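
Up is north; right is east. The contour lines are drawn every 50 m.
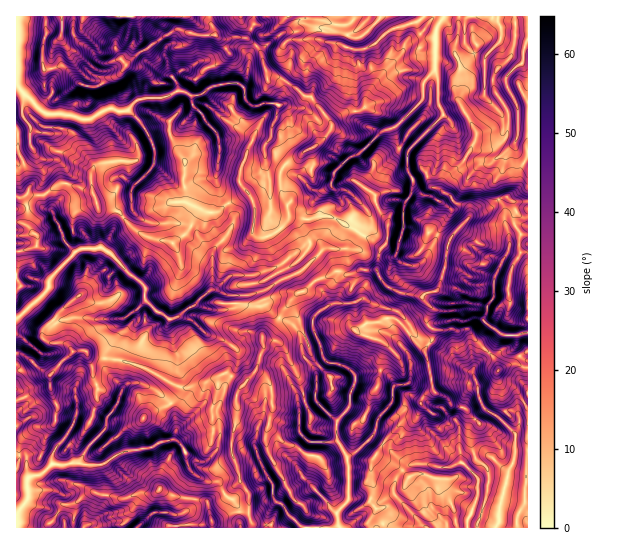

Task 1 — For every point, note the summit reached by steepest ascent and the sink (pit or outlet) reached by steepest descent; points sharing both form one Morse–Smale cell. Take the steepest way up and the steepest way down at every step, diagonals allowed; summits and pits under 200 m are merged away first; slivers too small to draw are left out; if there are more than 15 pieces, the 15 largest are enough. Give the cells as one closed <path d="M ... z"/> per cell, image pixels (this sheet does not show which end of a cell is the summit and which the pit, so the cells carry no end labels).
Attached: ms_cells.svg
<path d="M527 16l-225 0 1 5 8 6 19 2 5 5 0 7 2 2-11-2-4 2-34 38 1 3 16 12 6 1 21 28-4 9-11 11-30 18-6 7-1 15 3 10 5 8 1 12 12 4 28-3 44 24 8 9-4 13 0 11 10 14 14 6 21 4 7-5 8-1 8-24 4-26 22-26 19-7 13-11 4 0 6 4 15 0z"/><path d="M375 269l-14 0-11 6-16-3-8 5-7 2-14 12-6 1-19 25 14 8 5 6 4 23 13 19 0 26-13 4-4 4 0 23 9 11-12 16 1 12 40 45 2 14 188 0 1-159-10-5-7 0-12 5-6-12-18-18-8-10-34 0-6-7 4-15-7-8-3-3-20-3-14-6z"/><path d="M45 16l-29 1 1 235 16-4 4-3 0-8-10-12 1-16-7-11 6-5 18 2 18-12 27 8 9 18 14 0 6 3 12 15 11 8 29 8 17-12 11-19 19 0 7-7 21-13 3 2 6 12 0 16-3 11 3 3 11 1 11-5 10-10 2-8-1-11-5-8-3-10 1-15 6-7 30-18 11-11 4-8-21-29-6-1-18-13-9 22-9-2-18 2-6-6 0-6-4-8-4-2-8 0-18 4-8 6-8 3-17-5-13 6-24 2-6 2-8 10-6 1-10-4-25 12-25-7-16 0-6-4 13-15 1-15-1-9-7-1-2-3 0-21 4-11z"/><path d="M65 183l-8 2-12 10-18-2-6 5 7 11-1 16 10 12 0 8-21 8 1 66 30-28 4-13 10-12 16-15 8-3 17 0 7 4 21 23 15 12 0 14 10 10 14 8 10-3 15-11 21 6 11-2 1-14 18 1 5 9 15 0 10 11 4 1 20-25 6-1 14-12 7-2 8-5 16 3 11-6 16 1 2-16 2-5-12-12-40-21-11 0-5 3-23-3-13 16-11 5-11-1-3-3 3-11 0-16-8-14-22 13-7 7-19 0-11 19-17 12-29-8-13-10-10-13-6-3-14 0-9-18z"/><path d="M113 359l-8 0 0 10 3 5 8 7-6-1-16 5-15 8-3 4 1 14-3 10-9-4-31-1-18 10 1 102 66 0 8-4 8-7 6-16 3-26-5-10 23-14 24-3 12-7 13-3 1-19-5-16-14-12-14-7-13-1-4 2 2-22z"/><path d="M282 319l-3 0-3 6-13 12 1 10-7 20-20 26 0 22-5 22 0 18 7 16 1 11 9 13 1 16 7 0 10-7 12-1 23 25 36 0-1-14-36-39-5-9 0-9 12-16-9-11 0-23 4-4 13-4 0-26-13-19-4-23-5-6z"/><path d="M253 16l-43 0 4 19-19 0-20-6-37 24-21 23-10 3-10 8-8 0-11-4-16-18-11 3 2 6-1 20-13 15 11 6 11-2 25 7 25-12 10 4 6-1 8-10 6-2 24-2 13-6 17 5 8-3 8-6 18-4 8 0 4 2 4 8 0 6 6 6 8 0 6-2 13 2 9-23-20-9-8-24-14-11 8-13z"/><path d="M507 197l-9 3-13 11-14 4-18 19-6 15-2 18-6 22-16 8 8 10-4 15 6 7 34 0 8 10 18 18 6 12 12-5 17 3 0-114-8-2 0-18-7-12 3-11-3-8z"/><path d="M102 248l-17 0-8 3-26 27-4 13-31 28 0 34 11 4 11 11 11 7 26-24 10 0 5 5 15 3 4-13 11-13 1-14 13-7 11-11 0-14-15-12-21-23z"/><path d="M235 295l-8 0-1 14-11 2-21-6-20 14-5 0-24-18-8 8 2 12-4 6 0 20-6 15 54 26 23-5 19-10 18 12 14-18 7-20-1-10 13-12 4-7-15-13-15 0-5-9z"/><path d="M209 16l-147 0-1 19-8 11-2 21 11-2 16 18 11 4 8 0 10-8 10-3 21-23 37-24 20 6 19 0 1-4z"/><path d="M130 363l-3 6 0 15 16 0 14 7 14 12 5 16-2 21 7 1 24-10 10 0 5 3-1 11-4 8-9 8-8 0-11-6 1 11 9 10 10 5 10 0 10 16 4 2 11 12 7 0 0-16-9-13-1-11-7-16 0-18 5-22-1-18 7-11-8-7-10-6-19 10-23 5-41-21z"/><path d="M175 440l-13 1-12 7-24 3-21 12-2 2 5 10-3 26-6 16-8 7-7 3 37 1 20-31 13-4 5-4 14 7 33 5 7 20 17-8 8-1-2-9-12-9-3-8-4-5-10 0-10-5-8-7-4-18z"/><path d="M85 351l-12 1-23 23-12-7-15-13-7-1 0 35 7 5 2 5 0 6-9 10 1 10 17-9 31 1 9 4 3-10-1-14 18-12 21-6-7-5-3-5 0-10-15-3z"/><path d="M301 16l-47 0-1 9-8 13 14 11 8 24 20 10 13-14 4-8 18-18 4-2 11 2-2-2 0-7-5-5-19-2-8-6z"/>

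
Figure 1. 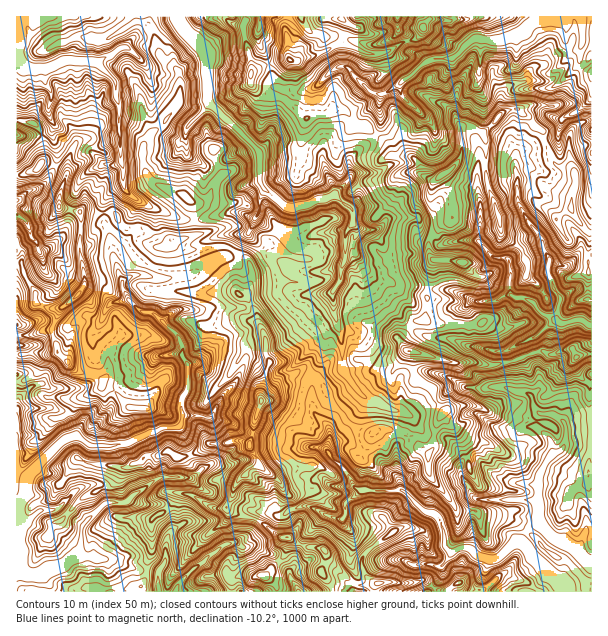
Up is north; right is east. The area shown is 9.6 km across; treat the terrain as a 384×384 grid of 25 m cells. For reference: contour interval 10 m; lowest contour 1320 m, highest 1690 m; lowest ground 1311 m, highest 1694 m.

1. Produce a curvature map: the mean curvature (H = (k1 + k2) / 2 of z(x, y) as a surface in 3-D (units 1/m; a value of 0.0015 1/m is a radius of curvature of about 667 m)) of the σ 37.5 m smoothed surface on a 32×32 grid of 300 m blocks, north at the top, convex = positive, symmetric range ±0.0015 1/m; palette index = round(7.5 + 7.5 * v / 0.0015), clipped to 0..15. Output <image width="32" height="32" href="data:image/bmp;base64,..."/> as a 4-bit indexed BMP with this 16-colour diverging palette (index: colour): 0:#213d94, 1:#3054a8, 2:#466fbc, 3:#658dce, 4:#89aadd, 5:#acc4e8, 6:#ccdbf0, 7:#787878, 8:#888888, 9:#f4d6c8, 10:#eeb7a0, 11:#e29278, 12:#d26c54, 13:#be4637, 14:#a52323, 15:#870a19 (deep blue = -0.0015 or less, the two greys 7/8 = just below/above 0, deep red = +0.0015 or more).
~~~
<image width="32" height="32" href="data:image/bmp;base64,Qk12AgAAAAAAAHYAAAAoAAAAIAAAACAAAAABAAQAAAAAAAACAAATCwAAEwsAABAAAAAAAAAAlD0hAKhUMAC8b0YAzo1lAN2qiQDoxKwA8NvMAHh4eACIiIgAyNb0AKC37gB4kuIAVGzSADdGvgAjI6UAGQqHAIeZqaeUmXm0eovM6fe3l2l3V2VoWR15pIpJIBGmPFana4Z3azqQRInMW6e1Q7VqZ2qkqHs3m0m7WEae8feHhXiGeCmIhZ2XRDc+5gD7mXe2WKaoKO1Wh4uoIAGMk2Z3mFenepQBdurGjS21uTxVdomDj5fO3GNbR6DKl6hnipV5ewJDAbHuqVeEiYh4iIaWeXzEjadhFW5Hh5iXaod2eFlHjJetc/F/tnmGV3nLqGl5hUWoeNDJPXZ5Z5eqBCRmeGW5eIbwaWiXiGiHVvvsdaZ213h2dIeJaHh3bLhDEJ7fi3hpnSmne3Z3d5lni7x0JXfDalBXd3pnhpd4l2ralHNqb3dsqpi3Z3K3dphhIR0No2xldnd3eXiIh3aHa/Dw/MGLVoiId5h4myiGnO8A8GmXS3eJqYhYh3orh6Uw26HoDWpZmGZ5ktrMOVdaw+oLiZjrakR5mLcwBgeHmKPziJZi05VqqXkzjqSZlnl1o5iHu6hViXdq8ZqXV3i6xYWHmHpohaljy3KKeHeZhKaGeodZWqK6gtcLOXaJeZK5lYyHtbekl8ZhenmZmWwH1rq1KneXsbacKZqHeZcz+4R1dsZliIPVejfJVldU0HfCqKZlZ0Q4drpEmI+lPLsDKNaqeHq6t0qkU9SKaZdpuURFand2ZmiaVavTx3qsw/rpqFd3"/>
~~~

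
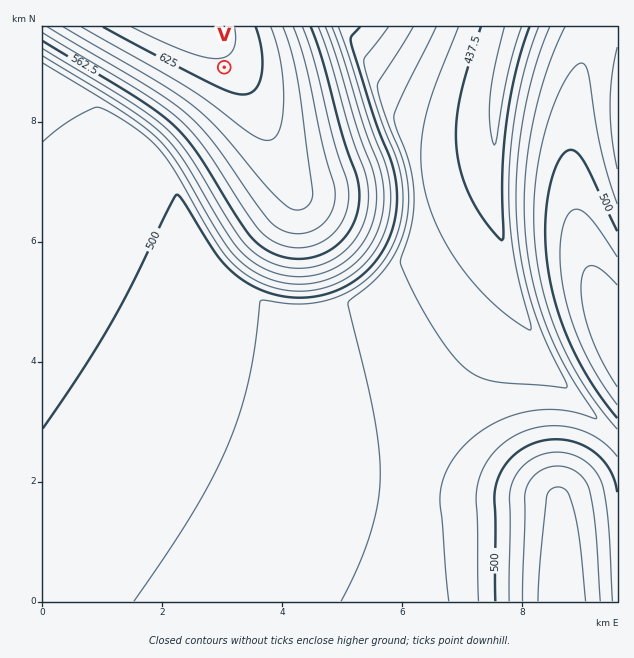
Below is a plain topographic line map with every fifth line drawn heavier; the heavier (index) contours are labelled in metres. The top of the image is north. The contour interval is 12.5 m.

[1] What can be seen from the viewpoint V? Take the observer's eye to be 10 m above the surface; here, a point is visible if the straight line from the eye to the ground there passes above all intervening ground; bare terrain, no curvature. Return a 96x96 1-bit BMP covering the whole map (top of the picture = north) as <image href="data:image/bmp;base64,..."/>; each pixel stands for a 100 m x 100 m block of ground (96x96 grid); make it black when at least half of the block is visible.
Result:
<image width="96" height="96" href="data:image/bmp;base64,Qk2+BAAAAAAAAD4AAAAoAAAAYAAAAGAAAAABAAEAAAAAAIAEAAATCwAAEwsAAAIAAAAAAAAA////AAAAAAD//////////////4D//////////4f//4D//////////gH//4D//////////AD//4D/////////+AD//4D/////////8AB//4D/////////4AB//4D/////////wAA//4D/////////gAA//4D/////////AAA//4D////////+AAAf/4D////////8AAAf/4D////////4AAAf/4D////////4AAAf/4D////////wAAAP/4D////////gAAAP/4D////////AAAAP/4D///////+AAAAP/4D///////+AAAAP/8D///////8AAAAH/+D///////4AAAAH//j///////4AAAAH//7///////wAAAAD//////////gAAAAD//////////gAAAAB//////////AAAAAB/////////+AAAAAA/////////+AAAAAAf////////8AAAAAAP////////4AAAAAAH////////4AAAAAAH////////wAAAAAAD////////gAAAAAAB////////gAAAAAAB////////AAAAAAAA////////AAAAAAAA///////+AAAAAAAAf//////+AAAAAAAAf//////8AAAAAAAA///////4AAAAAAAA///////4AAAAAAAA///////wAAAAAAAB///////wAAAAAAAB///////gAAAAAAAD///////gAAAAAAAD///////AAAAAAAAD///////AAAAAAAAD//////+AAAAAAAAH//////8AAAAAAAAH//////8AAAAAAAAH//////4AAAAAAAAP//////4AAAAAAAAP//////wAAAAAAAAP//////gAAAAAAAAP//////gAAAAAAAAP//////AAAAAAAAAP/7///+AAAAAAAAAP/7///8AAAAAAAAAf/7///4AAAAAAAAAf/z///wAAAAAAAAAf/z///wAAAAAAAAAf/z///AAAAAAAAAAf/j//+AAAAAAAAAAf/j//8AAHgAAAAAAf/j//4AAP4AAAAAAf/D//wAAf+AAAAAAf/D//gAA//gAAAAAf/D//AAA//wAAAAAf/D/+AAB//4AAAAAf/D/4AAB//8AAAAAf/D/wAAD//+AAAAAP+D/gAAD//8AAAAAP+D+AAAD//4AAAAAP+D8AAAD//wAAAAAP+D4AAAH//gAAAAAP+DgAAAH//AAAAAAP+DAAAAH//AAAAAAP+AAAAAH/+AAAAAAH+AAAAAH/8AAAAAAH+AAAAAH/8AAAAAAH+AAAAAH/4AAAAAAH+AAAAAP/4AAAAAAH+AAAAAP/wAAAAAAH+AAAAAf/wAAAAAAD/AAAAAf/gAAAAAAD/AAAAA//gAAAAAAD/AAAAB//AAAAAAAD/AAAAD//AAAAAAAB/AAAAH/+AAAAAAAB/gAAAf/+AAAAAAAB/gAAA//8AAAAAAAB/gAAB//8AAAAAAAB/wAAH//4AAAAAAAA/wAAP//wAAAAAAAA/wAAf//gAAAAAAAA/4AA///AAAAAAAAAf4="/>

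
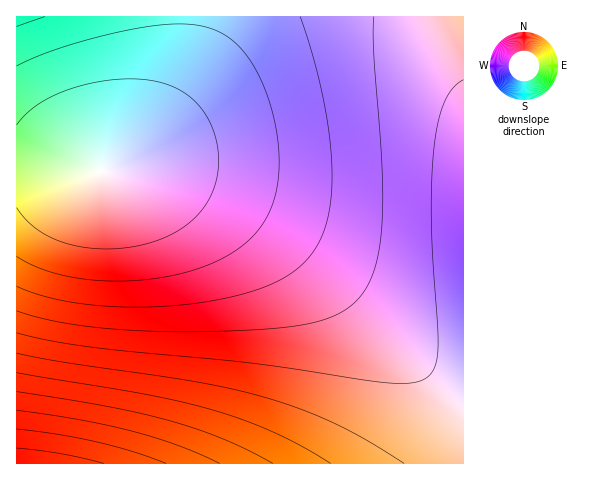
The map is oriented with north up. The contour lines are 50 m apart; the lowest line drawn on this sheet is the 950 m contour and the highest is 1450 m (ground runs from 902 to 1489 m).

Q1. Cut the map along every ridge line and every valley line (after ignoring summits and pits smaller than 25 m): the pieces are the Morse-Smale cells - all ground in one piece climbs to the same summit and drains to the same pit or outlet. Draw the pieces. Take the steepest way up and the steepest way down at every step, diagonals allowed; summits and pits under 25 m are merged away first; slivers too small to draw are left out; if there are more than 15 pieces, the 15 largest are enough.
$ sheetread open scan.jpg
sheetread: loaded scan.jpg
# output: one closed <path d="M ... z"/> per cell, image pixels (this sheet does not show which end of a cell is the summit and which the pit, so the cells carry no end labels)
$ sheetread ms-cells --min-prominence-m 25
<path d="M40 168l-24 0 1 296 447-1 0-70-17-5-14-10-97-97-63-51-58-34-46-18-33-7-61 0z"/><path d="M463 16l-276 0-6 45-19 47-27 39-13 14-17 10 31 0 33 7 46 18 44 24 36 26 28 23 110 109 14 10 16 5z"/><path d="M186 16l-169 0-1 151 88 4 18-10 22-25 18-28 9-20 12-36 3-24z"/>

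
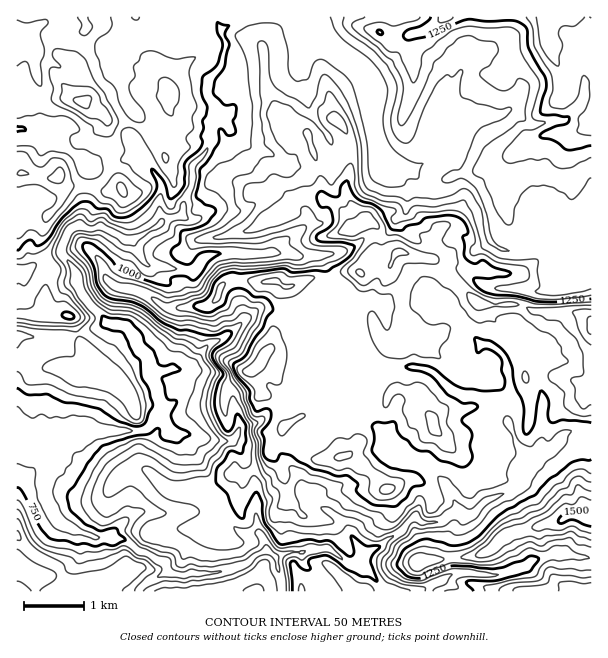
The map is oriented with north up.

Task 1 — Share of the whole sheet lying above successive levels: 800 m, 93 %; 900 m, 85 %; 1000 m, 76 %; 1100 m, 54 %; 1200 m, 34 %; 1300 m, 12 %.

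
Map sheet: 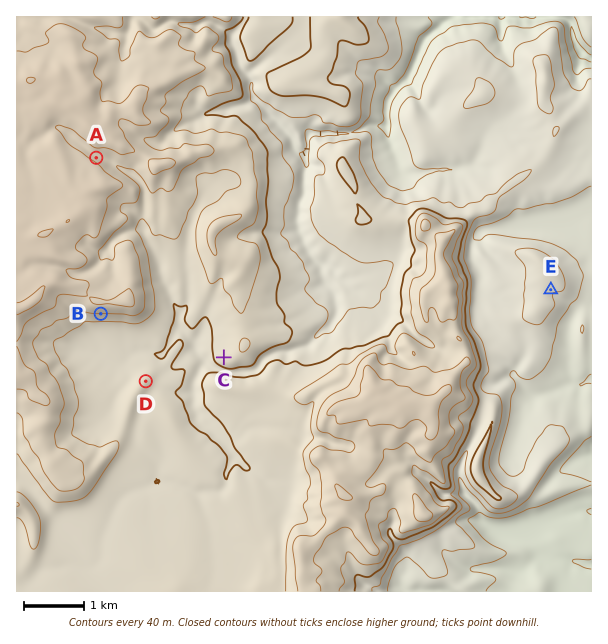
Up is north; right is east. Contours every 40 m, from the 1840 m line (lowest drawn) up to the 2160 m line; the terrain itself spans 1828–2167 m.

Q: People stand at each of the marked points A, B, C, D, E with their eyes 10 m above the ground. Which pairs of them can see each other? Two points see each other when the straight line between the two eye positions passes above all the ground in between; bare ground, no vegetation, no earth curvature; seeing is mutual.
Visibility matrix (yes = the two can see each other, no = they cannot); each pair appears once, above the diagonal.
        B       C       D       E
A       no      no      no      no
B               yes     yes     no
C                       yes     no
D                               no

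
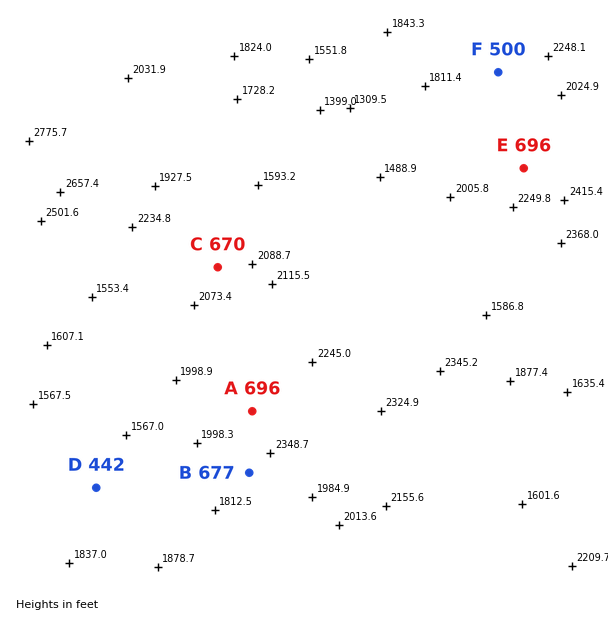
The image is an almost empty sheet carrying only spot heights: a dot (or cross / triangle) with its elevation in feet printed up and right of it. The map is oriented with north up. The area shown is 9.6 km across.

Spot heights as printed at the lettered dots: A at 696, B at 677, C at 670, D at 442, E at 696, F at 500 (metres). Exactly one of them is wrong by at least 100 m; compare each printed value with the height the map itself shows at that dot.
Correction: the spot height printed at F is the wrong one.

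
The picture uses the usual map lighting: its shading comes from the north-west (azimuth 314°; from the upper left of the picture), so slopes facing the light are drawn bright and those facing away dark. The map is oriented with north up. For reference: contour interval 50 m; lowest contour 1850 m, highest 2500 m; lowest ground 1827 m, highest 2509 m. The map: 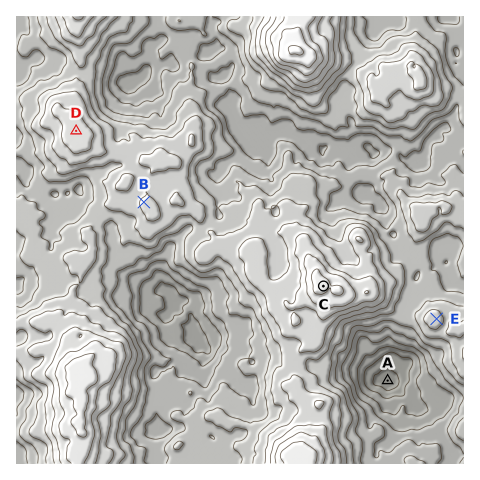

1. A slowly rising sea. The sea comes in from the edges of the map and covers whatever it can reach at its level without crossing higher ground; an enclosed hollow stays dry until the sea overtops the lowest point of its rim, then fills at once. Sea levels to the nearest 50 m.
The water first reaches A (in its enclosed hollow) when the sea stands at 2050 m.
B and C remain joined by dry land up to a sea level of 2200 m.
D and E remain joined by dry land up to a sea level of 2150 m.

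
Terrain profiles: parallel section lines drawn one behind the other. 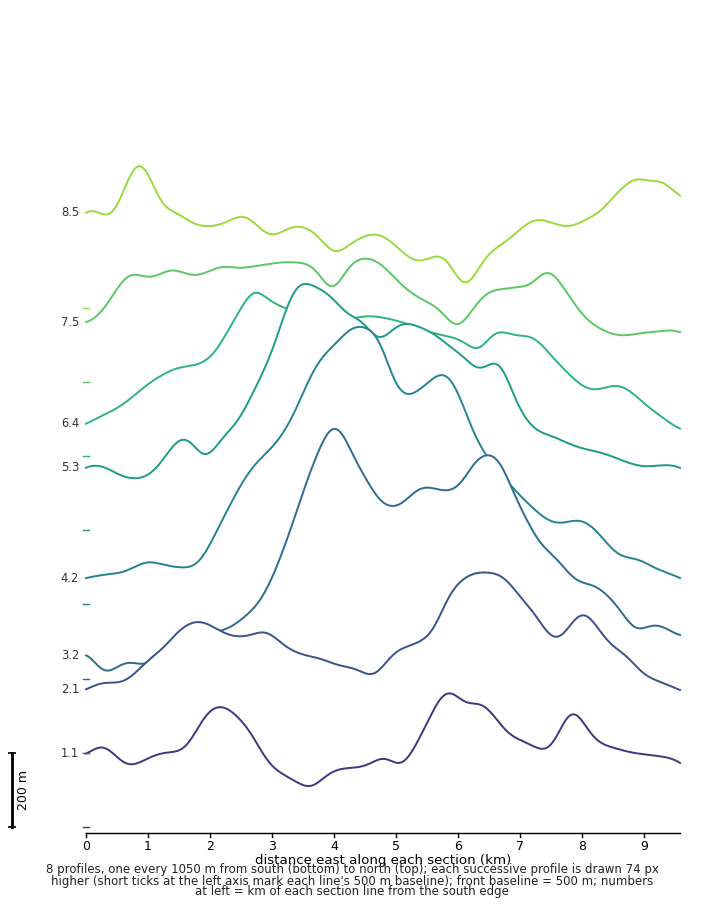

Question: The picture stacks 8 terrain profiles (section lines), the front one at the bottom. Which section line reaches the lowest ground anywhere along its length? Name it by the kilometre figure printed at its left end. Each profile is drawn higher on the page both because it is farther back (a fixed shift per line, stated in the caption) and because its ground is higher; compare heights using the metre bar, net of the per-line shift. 3.2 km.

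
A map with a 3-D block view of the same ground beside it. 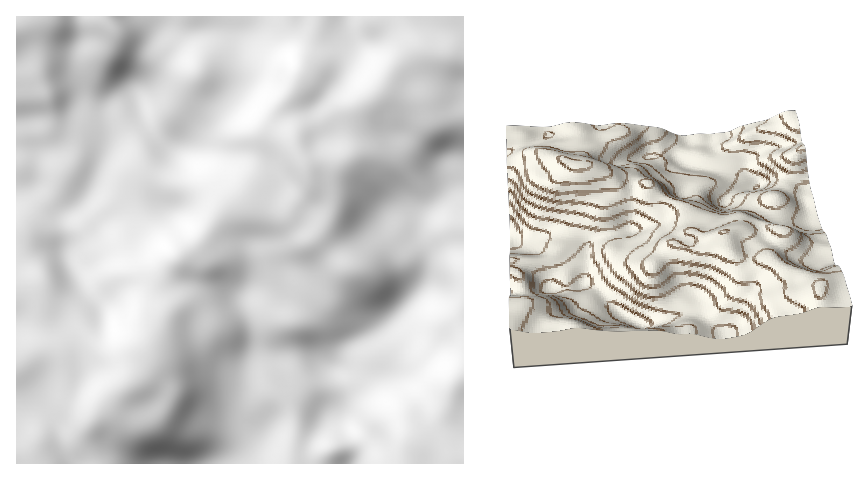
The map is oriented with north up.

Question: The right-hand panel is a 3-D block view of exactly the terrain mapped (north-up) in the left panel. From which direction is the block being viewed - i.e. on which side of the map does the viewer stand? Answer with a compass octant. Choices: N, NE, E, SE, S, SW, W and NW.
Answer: E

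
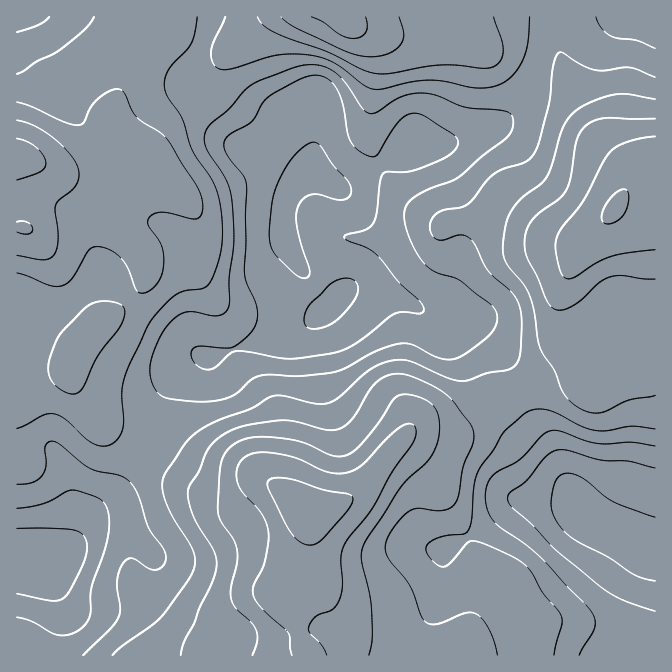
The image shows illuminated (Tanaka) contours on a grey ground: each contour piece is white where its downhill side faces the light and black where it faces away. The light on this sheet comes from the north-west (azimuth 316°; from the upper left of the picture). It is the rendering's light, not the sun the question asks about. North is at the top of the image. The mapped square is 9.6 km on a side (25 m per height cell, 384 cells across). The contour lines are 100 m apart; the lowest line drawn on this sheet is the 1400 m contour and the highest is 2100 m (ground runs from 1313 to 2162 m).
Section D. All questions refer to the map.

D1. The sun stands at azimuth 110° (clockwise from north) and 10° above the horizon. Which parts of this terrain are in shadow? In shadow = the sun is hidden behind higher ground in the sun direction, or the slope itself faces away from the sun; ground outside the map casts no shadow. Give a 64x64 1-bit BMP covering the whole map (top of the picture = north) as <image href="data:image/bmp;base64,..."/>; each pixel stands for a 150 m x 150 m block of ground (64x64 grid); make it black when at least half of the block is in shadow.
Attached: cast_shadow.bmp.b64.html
<image width="64" height="64" href="data:image/bmp;base64,Qk0+AgAAAAAAAD4AAAAoAAAAQAAAAEAAAAABAAEAAAAAAAACAAATCwAAEwsAAAIAAAAAAAAA////AAAAAAAH4YPAAAAAAA/xh8AAAAAAH/uPwAAAAAAf/4eAAAAAAD//wAAAAAAAP///AAAAAAB/z/+AAAAAAH/P/4AAAAAAf+//wAAAAAD////AAAAAAP///8AAAAAAf///4AAAAAAf//fgAAAAAB//8/AAAAAAD//34AAAAAAD///gAAAAAAH//wAAAAAAAP//AEAAAAAAP/8A4AAAAAAf/wHwAAAAAB//A/gAAAAAH/8D/AAAAAAf/4f8AAAAAB//j/4AAAAAD//P/gAAAAAD/5/8AAAAAAB/v/wAAgAAAD///AAHAAAAH//8BAcAAAAH//wMcAAAAAH//AD4AAAAAP/8A/gABAAAf/gH+AAGAAAH8A/4AAIAAABwH/gAAAAAAHA/+AAAAAAAcB/8AAAAAAAwH/wAAAAAAAAf/AAAAAAAAR/4AAAAAAADj/gAAAAABAeP+AAAAAAMD4/8AAAAABw/j//AAAAACH/f/+AAAAAB////4AAAAAP////wAAAAA/////AAAAABz///+AAAAAAH///wAAAAAAf//8AAAAABh///wAAAAAPD///AAAAAA8P//8AAAAAHwf//4AAAAAfgA//gAAAAB8AAfAAAAAAHwAAcAAAAAAPAAAAAAAAAAAAAAAAeAAAAAAAAAD4AAAAAAAAAfwAAAAAAAAB/gAYAAAAAAA=="/>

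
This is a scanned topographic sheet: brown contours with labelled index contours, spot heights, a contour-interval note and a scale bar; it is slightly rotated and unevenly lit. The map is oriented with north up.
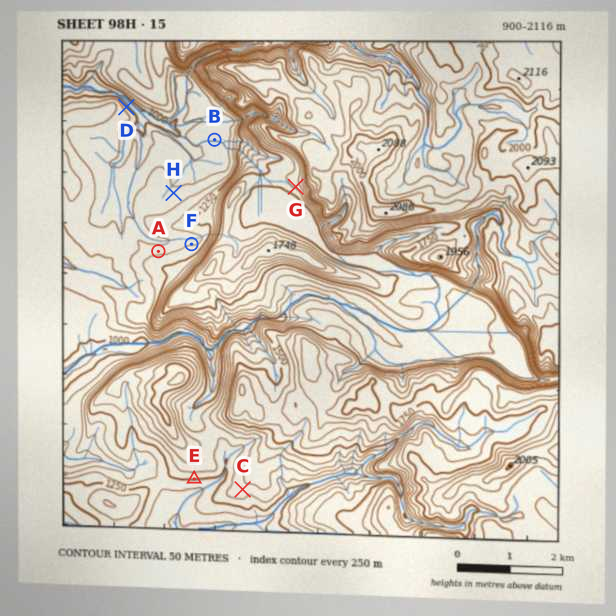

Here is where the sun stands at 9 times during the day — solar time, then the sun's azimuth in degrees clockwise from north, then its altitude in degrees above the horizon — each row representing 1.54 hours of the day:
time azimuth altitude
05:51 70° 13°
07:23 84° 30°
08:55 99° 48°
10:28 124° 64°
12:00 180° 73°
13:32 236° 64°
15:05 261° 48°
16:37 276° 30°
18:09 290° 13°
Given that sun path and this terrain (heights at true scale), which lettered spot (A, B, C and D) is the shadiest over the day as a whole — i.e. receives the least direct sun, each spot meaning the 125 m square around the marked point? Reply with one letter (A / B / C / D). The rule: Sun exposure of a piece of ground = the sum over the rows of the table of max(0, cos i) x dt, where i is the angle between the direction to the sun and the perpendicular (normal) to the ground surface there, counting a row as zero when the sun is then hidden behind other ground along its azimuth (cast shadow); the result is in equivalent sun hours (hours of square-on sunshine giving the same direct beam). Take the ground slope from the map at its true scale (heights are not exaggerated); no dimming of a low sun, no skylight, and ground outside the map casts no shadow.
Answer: D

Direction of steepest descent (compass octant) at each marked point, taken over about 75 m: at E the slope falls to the S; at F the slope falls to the N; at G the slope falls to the SW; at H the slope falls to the N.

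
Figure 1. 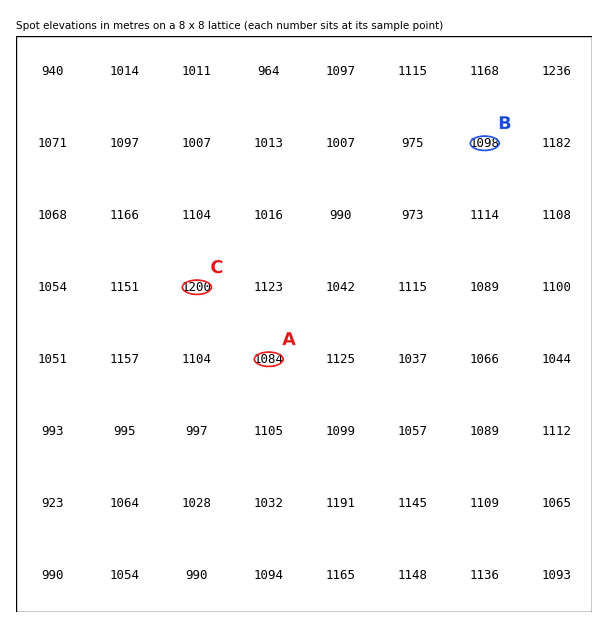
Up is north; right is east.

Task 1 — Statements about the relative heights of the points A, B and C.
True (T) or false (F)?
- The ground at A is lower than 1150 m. T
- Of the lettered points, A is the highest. F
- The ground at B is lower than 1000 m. F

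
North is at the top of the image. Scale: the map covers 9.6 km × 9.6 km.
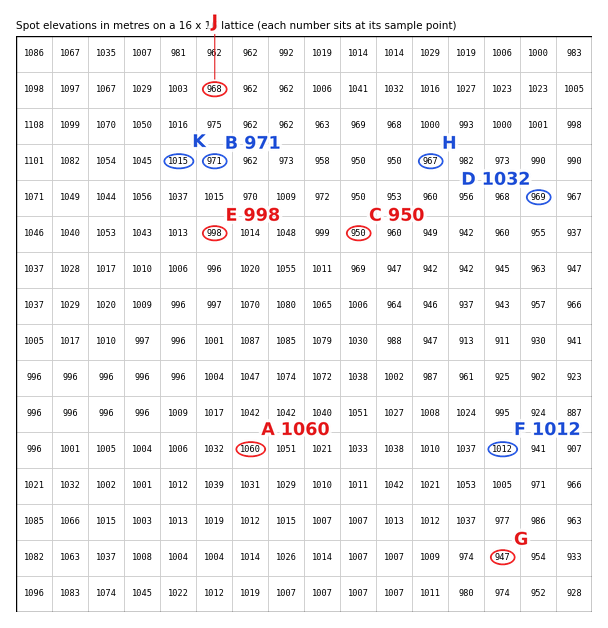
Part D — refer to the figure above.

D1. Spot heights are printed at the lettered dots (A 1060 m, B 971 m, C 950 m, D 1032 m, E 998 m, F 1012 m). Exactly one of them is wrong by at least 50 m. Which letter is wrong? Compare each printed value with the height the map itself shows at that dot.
D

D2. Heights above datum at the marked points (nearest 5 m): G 945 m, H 965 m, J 970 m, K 1015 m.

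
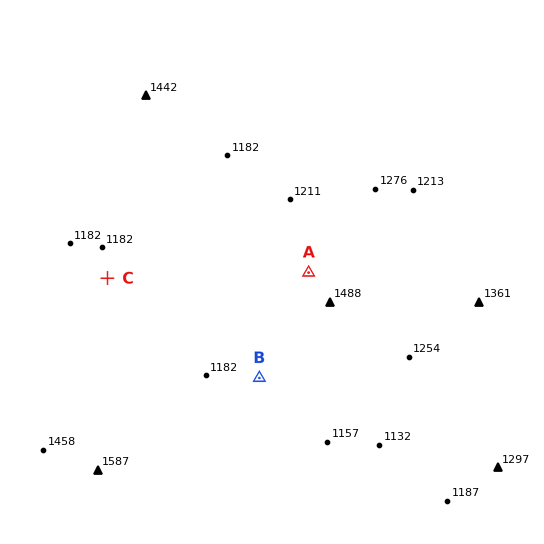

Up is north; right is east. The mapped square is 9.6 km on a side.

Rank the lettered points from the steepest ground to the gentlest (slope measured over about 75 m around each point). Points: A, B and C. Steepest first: A B C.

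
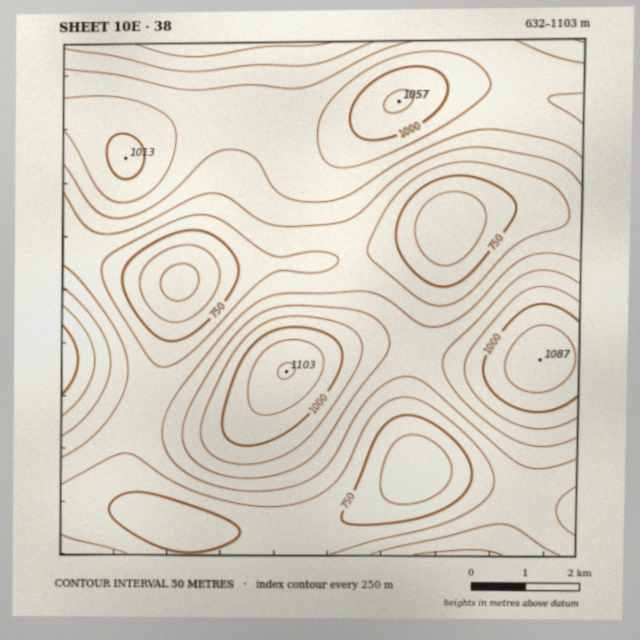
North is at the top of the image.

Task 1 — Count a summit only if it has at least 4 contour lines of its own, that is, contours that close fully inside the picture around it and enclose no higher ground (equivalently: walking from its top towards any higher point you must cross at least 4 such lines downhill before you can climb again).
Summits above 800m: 1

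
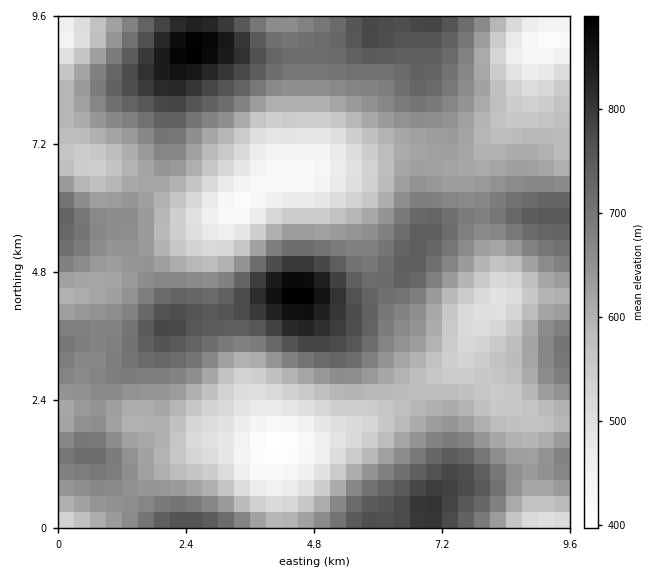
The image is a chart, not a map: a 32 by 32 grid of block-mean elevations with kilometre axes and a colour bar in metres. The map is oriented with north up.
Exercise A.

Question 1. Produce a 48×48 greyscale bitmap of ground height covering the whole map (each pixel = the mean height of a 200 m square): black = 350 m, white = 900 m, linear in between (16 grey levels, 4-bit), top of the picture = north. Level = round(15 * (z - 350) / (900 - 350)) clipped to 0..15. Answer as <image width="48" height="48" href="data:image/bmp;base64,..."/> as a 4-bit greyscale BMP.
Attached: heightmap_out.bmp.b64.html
<image width="48" height="48" href="data:image/bmp;base64,Qk32BAAAAAAAAHYAAAAoAAAAMAAAADAAAAABAAQAAAAAAIAEAAATCwAAEwsAABAAAAAAAAAAAAAAABEREQAiIiIAMzMzAERERABVVVUAZmZmAHd3dwCIiIgAmZmZAKqqqgC7u7sAzMzMAN3d3QDu7u4A////AFVneImrvMu7qYd3eJmru7vMzMuph2VERGZ4iImaqqqph2ZWZ4iau7vM3Mu6mHZVVneIiIiZmZmIdlREVmiaq7vM3Mu7qYdmZ4iImYiIiId2VEMzRFaJqqu8zMy7qYd3eImZmYiHd3ZlQzIjNEV4maq7zMzLqpiIiJmamYh3ZmVUQyIiI0RWeJmqu8y7qYiImZqqqYh3ZlVEMiESIjRVZ4iZq7u6mIiImZqqqYh3ZlREMiERIjNFVneJmqqpiHd4iYmZmHd3ZlREMiERIjNEVWd4iZmYd3d3eHiZh3d3dlREQyIiIzREVVZ3eIiHdmZmZ3eIh3d3dlVUQzMzNERVVVZnd3d3ZmZmZ3iIiHd3d2VVRENERVVVVmZmd3d2ZmZmd4iImIiIh3ZlVERFVWZmZmZmZmZmZWZ3iJiJmZmZiIdmVFVWZnd4d3dmZmZmZmZ4mZmZmZmZmZh2ZVZneImZiHd2ZlVWZmd4mZmZmaqqqpmHdneImaqqmYh3ZlVVZmeImZmZmaq7uqqZiImau7u7qZiHdlVVVmeJmqmZmaq7u7qqmZq7zMzLupiId2VVVmeJmpmZmZq8y7u7u7vN3dzMupmIh2VEVWd4mYiZmZq8zLu7u8zd7d3MupmYh2VERVZ4iHeIiJmru7u7vM3u7t3MuqmZh2VURFVnd3d3iImau7qrvN3v/+3MuqqZh2ZVREVnd3d3d4iZqqmaq83v/+3LuqqqmHdlVEVnd4h3d4iJmIiIms3e7t3Lqqq6qYd2VVZ3iJmIiIiIh3d3iavN3cy6qqq7qph3Zmd4mamYiIiHdmVWZ4q7u7qpmaq7qpmHd3iJmaqZiIiHZVVEVniZqpmZmZqruqmIiImaqqqZiIiHZUQzNFZ4iIiIiZqru6mYiZqqqrqZmIiHZUQyI0Vnd2d3iImru6qZmaq7u7qZiIiHZUQyIjRVVVVmd4maqqmZmqu7u6mIiIiHZlQyIiM0RERVZniZmZmZmaqru5h3d4h3dlVDIiIiIzNEVWeJmIiIiZmaqodmZ3d3d2VUMyIiIiM0VWeIiIiIiIiIiGZVZnd4iHZVQzIiIiM0RWd4h3d3d4iHd2VVZneImIdlVDIiIiM0VWd3d3d3d3d3dmZmZ3eJmYdmVEMzMzNEVmd3eIh3d3d3dmZnd4iZqYh2ZUREQzRFVmd3eIh3Zmd3Zmd3iImaqpiHdlVFVEVWZ3eIiIh3ZmZmZmd4mZqru6mZh2ZmZlZnd4iJmIh3ZmZmZmeImqu7zLuqmId3d3d4iImZmZiHdmVVZmeJqrvMzMu7qpiIiIiIiZmqqpmIdlVVVmeJq7zN3dzLuqmZiZmZmZqqqqmIdlREVmeJq7zd7t3cy7qpmZmaqqqqqqmIZUQ0RVZ4mrzd7u7t3LuqqqqqqqqruqmXZUMjNDVniavN7//u3Muqqqqru7u7u6qXZTIiIyNWeKvN7v/u3LqqqqqrvMu7u7qYZUMiIiNGeJq83u7t3LqZmaqrzMu7y7qodkMiIjRWeJq7zd3cupmIiZqrvMu8zLuphlQzMw=="/>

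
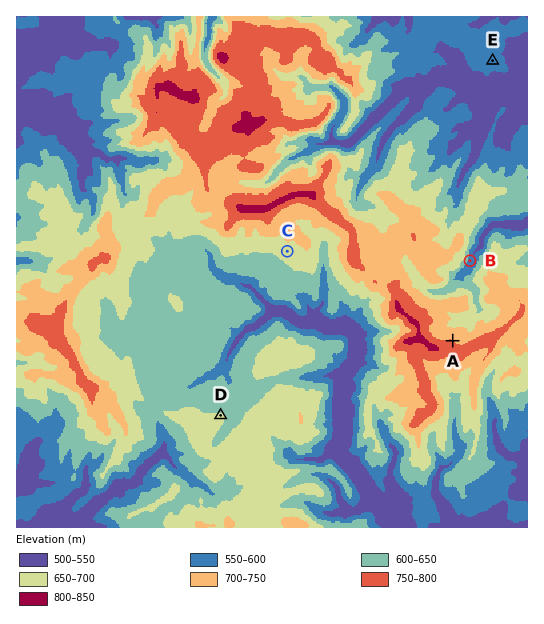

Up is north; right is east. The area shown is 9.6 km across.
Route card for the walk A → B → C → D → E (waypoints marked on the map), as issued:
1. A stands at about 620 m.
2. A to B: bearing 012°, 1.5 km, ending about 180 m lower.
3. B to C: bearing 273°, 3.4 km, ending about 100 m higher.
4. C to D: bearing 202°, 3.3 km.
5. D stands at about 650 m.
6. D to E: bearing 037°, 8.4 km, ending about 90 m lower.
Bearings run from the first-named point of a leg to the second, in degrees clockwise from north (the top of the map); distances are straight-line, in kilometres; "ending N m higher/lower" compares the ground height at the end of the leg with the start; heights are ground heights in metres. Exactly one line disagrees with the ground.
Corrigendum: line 1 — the height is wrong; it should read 750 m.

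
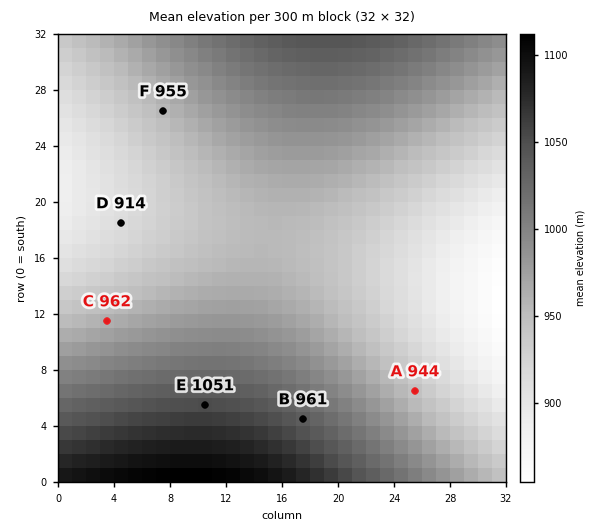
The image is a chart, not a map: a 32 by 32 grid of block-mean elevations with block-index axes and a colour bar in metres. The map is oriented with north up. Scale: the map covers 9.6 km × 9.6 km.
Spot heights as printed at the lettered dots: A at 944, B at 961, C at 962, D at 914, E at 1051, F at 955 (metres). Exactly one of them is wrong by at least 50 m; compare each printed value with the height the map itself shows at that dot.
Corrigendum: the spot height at B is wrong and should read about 1036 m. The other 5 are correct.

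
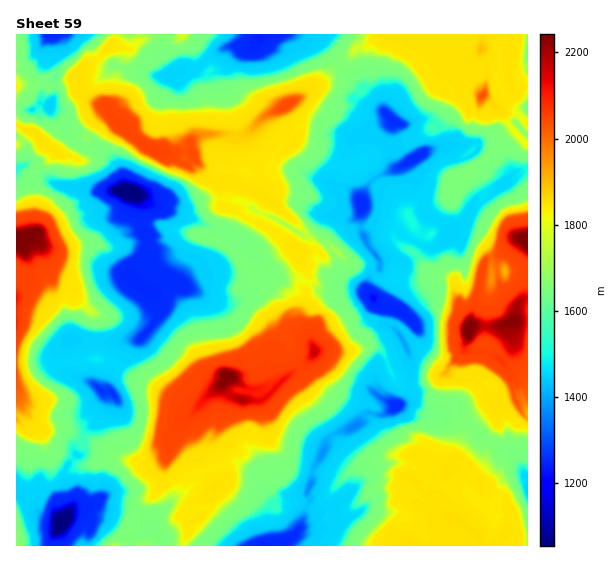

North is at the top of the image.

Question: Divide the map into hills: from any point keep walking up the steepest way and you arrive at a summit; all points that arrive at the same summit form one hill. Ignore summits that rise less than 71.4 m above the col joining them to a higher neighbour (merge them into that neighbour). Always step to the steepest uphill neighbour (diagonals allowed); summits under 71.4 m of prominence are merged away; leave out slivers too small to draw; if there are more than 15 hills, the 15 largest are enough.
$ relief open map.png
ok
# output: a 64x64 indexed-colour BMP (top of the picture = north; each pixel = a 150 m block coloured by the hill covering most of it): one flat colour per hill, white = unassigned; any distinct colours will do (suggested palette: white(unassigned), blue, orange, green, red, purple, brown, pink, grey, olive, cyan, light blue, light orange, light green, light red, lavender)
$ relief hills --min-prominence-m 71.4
<image width="64" height="64" href="data:image/bmp;base64,Qk12CAAAAAAAAHYAAAAoAAAAQAAAAEAAAAABAAQAAAAAAAAIAAATCwAAEwsAABAAAAAAAAAA////ALR3HwAOf/8ALKAsACgn1gC9Z5QAS1aMAMJ34wB/f38AIr28AM++FwDox64AeLv/AIrfmACWmP8A1bDFAO7u4zM93d3d3RERERERERFFVVVVVVVVVVVVVVVVVVVV7u7jMz3d3d3dEREREREREURFVVVVVVVVVVVVVVVVVVXu7uMzPd3RERERERERERERRERVVVVVVVVVVVVVVVVVVe7u5DM9ERERERERERERERFERFVVVVVVVVVVVVVVVVVV7kREQREREREREREREREREUREVVVVVVVVVVVVVVVVVVXkREQRERERERERERERERERFERFVVVVVVVVVVVVVVVVVeRERBEREREREREREREREREREVVVVVVVVVVVVVVVVVVVREREERERERERERERERERERERFVVVVVVVVVVVVVVVVVVEREQREREREREREREREREREREVVVVVVVVVVVVVVVVVVURERBERERERERERERERERERERVVVVVVVVVVVVVVVVVTREREQREREREREREREREREREREVVVVVVVVVVVVVVVVVNEREREERERERERERERERERERERVVVVVVVVVVVVVVVVM0REREQREREREREREREREREREREVVVVVVVVVVVVVVTMzRERERBERERERERERERERERERERVVVVVVVVVVVVUzMzNEREREQRERERERERERERERERERERVVVVVVVVVVUzMzM0REREREEREREREREREREREREREREYVVVVVVVVVTMzMzRERERERBERERERERERERERERERERiFhVVVNVVTMzMzNEREREREERERERERERERERERERERiIiIVVMzMzMzMzM0REREREQREREREREREREREREREYiIiIMzMzMzMzMzMzRERERERBEREREREREREREREREYiIiIMzMzMzMzMzMzNEREREQzMREREREREREREREREYiIiIgzMzMzMzMzMzM0REREMzMxEREREREREREREREYiIiIiDMzMzMzMzMzMzREREMzMzMRERERERERERERERiIiIiIgzMzMzMzMzMzNEREQzMzMxERERERERERERERiIiIiIiIiDMzMzMzMzM0RERDMzMzMRERERERERERERiIiIiIiIiIMzMzMzMzMzREREQzMzMzERERERERERERGIiIiIiIiIMzMzMzMzMzNERERERERERBEREREREREREYiIiIiIiIgzMzMzMzMzM0REREREREREQRERERERERERGIiIiIiIgzMzMzMzMzMzREREREREREREEREREREREREYiIiIiIiDMzMzMzMzMzNEREREREREREQRERERERERERiIiIiIiIMzMzMzMzMzM0RERERERERERBERERERERERiIiIiIiDMzMzMzMzMzMzRERERERERERBERERERERERiIiIgoiDMzMzMzMzMzMzNEREREREREQzMxEREREREYiBESIiIhMzMzMzMzMzMzM0REREREREQzMzERERERERiCEiIiIREzMzMzMzMzMzMzREREREREREMzEREREREREiIiIiIhERMzMzMzMzMzqqpEREREREREQzEREREREREiIiIiIhEREzMzMzMzMzOqqkREREREREREERERERERESIiIiIiERETMzMzMzMzOqqqRERERERERERBERERERESIiIiIiERETMzMzMzMzOqqqpERERERERERBEREREREiIiIiIiIRERMzMzMzMzOqqqqkREREREREREERERERIiIiIiIiIhERMzMzMzMxGqqqqqREREREREREQRERESIiIiIiIiIiIREzMzMzMxEaqqqqpERERERERERBEREiIiIiIiIiIiIiIjMzMzMRERGqqqqkREREREREREESIiIiIiIiIiIiIiIiMzMzMxEREaqqqqREREREREREEiIiIiIiIiIiIiIiIiIzMzMzEREREaqqpERERESZlEIiIiIiIiIiIiIiIiIiMzMzMzMRERERGqqkREmZmZmZIiIiIiIiIiIiIiIiIjMzMzMzMxERERERqqSZmZmZmZkiIiIiIiIiInciIiIiIzMzMzMxERERERZqr5mZmZmZmSIiIiIiIiInd3dyIiIjMzMzMzERERERZmZvmZmZmZmSIiIiIiIiInd3dyIiIiIzMzNEQRERERZmZm+ZmZmZkiIiIiIiIiIid3d3IiIiIjMzM0REQRMzNmZmb5mZmRESIiIiIiIiIiJ3d3dyIiIiIzM0REREZmZmZmZpmZmZESIiIiIiIiIiIid3d3ciIiJ3d3RERERmZmZmZmmZmZIiIiIiIiIiIiIid3d3d3d3d3d3d0RERGZmZmZmaZmZIiIiIiIiIiIiIiJ3d3d3d3d3d3d3ZmZmZmZmZmZpmZIiIiIiIiIiIiIiInd3d3d3d3d3d3ZmZmZmZmZmZmu7QiIiIiIiIiIiIiIid3d3d3d3d3d3ZmZmZmZmZmZma7tEIiIiIiIiIiIiIid3d3d3d3d3d3ZmZmZmZmZmZmZru7QiIiIiIiIiIiIiJ3d3d3d3d3d3ZmZmZmZmZmZmZmu7uyIiIiIiIiIiIiInd3d3d3d3d3ZmZmZmZmZmZmZma7u7IiIiIiIiIszCIid3d3d3d3d3ZmZmZmZmZmZmZmZru7IiIiIiIiIszMwiInd3d3d3d3dmZmZmZmZmZmZmZmu7uyIiIiIiIizMzMwiJ3d3d3d3dmZmZmZmZmZmZmZma7u7IiIiIiIiLMzMzMzMd3d3d3dmZmZmZmZmZmZmZmZru7siIiIiIiIszMzMzMzHd3d3dmZmZmZmZmZmZmZmZm"/>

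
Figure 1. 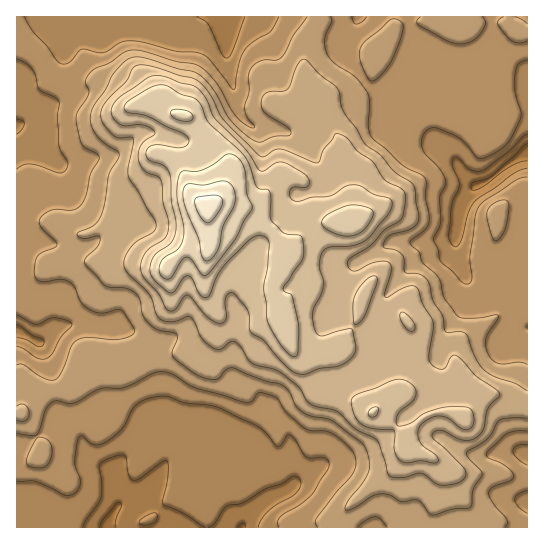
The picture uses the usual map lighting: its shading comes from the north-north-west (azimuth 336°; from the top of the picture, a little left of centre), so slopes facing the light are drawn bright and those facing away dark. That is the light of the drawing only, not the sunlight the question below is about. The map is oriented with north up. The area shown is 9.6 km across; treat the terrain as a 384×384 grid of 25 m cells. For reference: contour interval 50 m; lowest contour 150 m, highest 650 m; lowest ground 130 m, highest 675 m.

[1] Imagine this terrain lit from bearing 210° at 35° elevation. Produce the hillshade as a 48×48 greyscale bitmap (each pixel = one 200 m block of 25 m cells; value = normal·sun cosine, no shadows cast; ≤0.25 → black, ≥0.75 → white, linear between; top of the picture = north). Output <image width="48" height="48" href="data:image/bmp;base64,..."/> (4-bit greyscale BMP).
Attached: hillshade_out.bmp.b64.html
<image width="48" height="48" href="data:image/bmp;base64,Qk32BAAAAAAAAHYAAAAoAAAAMAAAADAAAAABAAQAAAAAAIAEAAATCwAAEwsAABAAAAAAAAAAAAAAABEREQAiIiIAMzMzAERERABVVVUAZmZmAHd3dwCIiIgAmZmZAKqqqgC7u7sAzMzMAN3d3QDu7u4A////AImZmqq6mZqru6q8qJmaqqu7vMy7u7qYd4maqqqqmZqruqq7qYiJmqu7zMu7u7mHd6qruqmaupqrqqq7uoeImZq8zMu8y6h3iczMupiby6qrqqq7u7qZmZms3MzMy5iau93bqYebu7q7u6q7vMu7qZmrzMzdypmrqc3KmIiru7uruqqqq6vMqqq7zd3cp2d3ZrupmJu7uqqqqqqqqqvMu7zM3dy4ZWd2Z7qYmbzLu6qqmZqqqqvMzN7t3Lllasupm9uImry7u6qqqaqqq6vdzf//24d4ztuqzcuZmru6qqqrqqq7u73u7///yois7bmb3amau7uqqqq7u7zMy87+///cqpmruoib3Yiau7uqqru7zN3tu97u7typmrmZmYirupmau7u7u7vM3u7bve7ty6mHiZiJmYiIh5h5q7vMzLze7ty73v/8qpmId2eZmYZVVnZ4q7vLu7ze3LvO7v/rqqmZh3iImGQ1Z2Voq7qqqqzdy7zN3f/Lu7qqmZmImFRXiDR5qph3iJq7vMzNzf2pmqmaqqqYh2Z4iFi6mHZ3iau7vMvN3eyIiImZmrqYd2eZiM3bqYiZq97czczMztp3iJmZrLmHdmiamf3My7u7ze/t3cqrzbd4mZqpq6hlZmeaqtu8zMzMzd7c3rmry5eJmqqpmodUVniJqru7u7zM3u/b7qm7y5iZmaqpmHZVZ4mZmqu7u8zN7//b3amruqmZmZmZl2ZVeJqqqaq7vMzM7//L3aqqqrqYiIh3h2VFaKu7qaqru7u7zMur3bqqq7uYiImGZ2VVaKu7mKmZqqqqqpd73bqru7qYmruoZmZmebu6mZmau7qqmXZ6zKmru5iJrO7Kh4iHebu6mbvMyqqqmYis3KmauoiKve3Kq8uYibu6mbu6mIqqqqze7amaqYiJu7uqvLqHiby6maqYiJqqq83v7KmZmHiImId4mYdmeaqpmaqYiaq7u83uyYiId4iId3Zmd3ZniZdniaqYiau7vMzchmZ2Z4mpeId2ZVV4mIdVeamYmqu7zN3aZWd2V5mYeZh3VEV4d6uWZ5mImqqqve7ZZ4hzNohmipmGUzVmad3JZZiJu7u7ve2niIhAJmVXmphkM1d3jO3LloibzM3dy5d4mZYQJmV5qZdCNYmJvdzMuYmrvN7u24iruoMAR3iqqoVEaJmrzcy6qqmrvM3u7d7uyUADmru7qXVXiaqru7upm7q7u7zd7u7bhRAp3cy6mGZ5mqqru7qZmrvLuqqqu8uXUwFry6mZl3eJmqqqu6qpiavMu6mHeIhkQQJ7uYiZiHiZmqqqqqqYiKu7qqqYd2UyEASbqImph3eaqrqqqpmYibu5mZmIl1EAACWrqJqodmirqqqqqpmImdyoiYd3dBABI0eqmJmYdnm7qqqqqqmZqsuImYd2QhI1VmeZiJmYd4qqmaqru7qrzKdoqoeHVFZ3d3iZiJqYiJmZmaq8zLq8zGV6uXiYd4iIiIipmaqZmZmJmaq8y6q8ulaLuHmZiJmZmYiqmaqZmpiJmavMupmrmA=="/>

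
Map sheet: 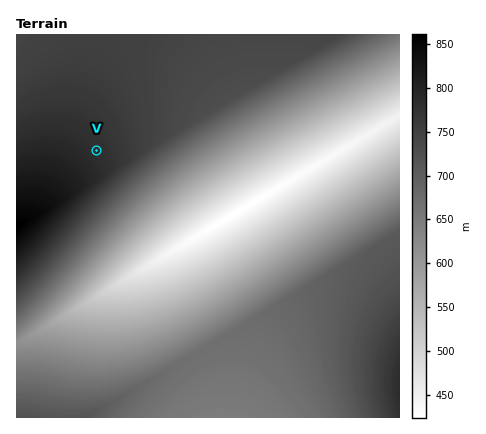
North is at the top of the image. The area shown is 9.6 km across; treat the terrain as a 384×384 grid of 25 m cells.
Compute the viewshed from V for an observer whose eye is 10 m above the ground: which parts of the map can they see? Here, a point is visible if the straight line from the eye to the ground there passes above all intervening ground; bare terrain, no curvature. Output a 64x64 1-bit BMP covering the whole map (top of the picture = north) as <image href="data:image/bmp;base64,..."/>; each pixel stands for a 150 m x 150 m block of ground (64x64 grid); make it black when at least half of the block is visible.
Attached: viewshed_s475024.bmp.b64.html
<image width="64" height="64" href="data:image/bmp;base64,Qk0+AgAAAAAAAD4AAAAoAAAAQAAAAEAAAAABAAEAAAAAAAACAAATCwAAEwsAAAIAAAAAAAAA////AAAAAAAAAAAAB////wAAAAAH////AAAAAA////8AAAAAD////wAAAAAP////AAAAAA////8AAAAAH////wAAAAAf////AAAAAB////8AAAAAH////wAAAAA/////AAAAAD////8AAAAAP////wAAAAA/////AAAAAB////8AAAAAD////wAAAAAH////AAAAAAP///8AAAAAAf///wAAAAAA////AAAAAAD///8AAAAAAH///wAAAAAAP///AAAAAAAf//8AAAAAAA///wAAAAAAB///AAAAAAAD//8AAAAAAAH//wAAAAAAAP//AAAAAAAAf/8AAAAAAAA//wAAAAAAAB//AAAAAAAAD/9gAAAAAAAH/zgAAAAAAAP/PAAAAAAAAf8/AAAAAAAA/x/AAAAAAAB/H+AAAAAAAD8P+AAAAAAAHw/+AAAAAAAPB/8AAAAAAAMH/8AAAAAAAQP/8AAAAAAAA//4AAAAAAAB//4AAAAAAAH//4AAAAAAAf//4AAAAAAB///4AAAAAAD///wAAAAAAP///wAAAAAB////wAAAAAH////wAAAAAf////wAAAAD/////gAAAAP/////gAAAB//////wAAAP//////8AAB////////AAP////////gB/////////4P/////////+/////////////////////w=="/>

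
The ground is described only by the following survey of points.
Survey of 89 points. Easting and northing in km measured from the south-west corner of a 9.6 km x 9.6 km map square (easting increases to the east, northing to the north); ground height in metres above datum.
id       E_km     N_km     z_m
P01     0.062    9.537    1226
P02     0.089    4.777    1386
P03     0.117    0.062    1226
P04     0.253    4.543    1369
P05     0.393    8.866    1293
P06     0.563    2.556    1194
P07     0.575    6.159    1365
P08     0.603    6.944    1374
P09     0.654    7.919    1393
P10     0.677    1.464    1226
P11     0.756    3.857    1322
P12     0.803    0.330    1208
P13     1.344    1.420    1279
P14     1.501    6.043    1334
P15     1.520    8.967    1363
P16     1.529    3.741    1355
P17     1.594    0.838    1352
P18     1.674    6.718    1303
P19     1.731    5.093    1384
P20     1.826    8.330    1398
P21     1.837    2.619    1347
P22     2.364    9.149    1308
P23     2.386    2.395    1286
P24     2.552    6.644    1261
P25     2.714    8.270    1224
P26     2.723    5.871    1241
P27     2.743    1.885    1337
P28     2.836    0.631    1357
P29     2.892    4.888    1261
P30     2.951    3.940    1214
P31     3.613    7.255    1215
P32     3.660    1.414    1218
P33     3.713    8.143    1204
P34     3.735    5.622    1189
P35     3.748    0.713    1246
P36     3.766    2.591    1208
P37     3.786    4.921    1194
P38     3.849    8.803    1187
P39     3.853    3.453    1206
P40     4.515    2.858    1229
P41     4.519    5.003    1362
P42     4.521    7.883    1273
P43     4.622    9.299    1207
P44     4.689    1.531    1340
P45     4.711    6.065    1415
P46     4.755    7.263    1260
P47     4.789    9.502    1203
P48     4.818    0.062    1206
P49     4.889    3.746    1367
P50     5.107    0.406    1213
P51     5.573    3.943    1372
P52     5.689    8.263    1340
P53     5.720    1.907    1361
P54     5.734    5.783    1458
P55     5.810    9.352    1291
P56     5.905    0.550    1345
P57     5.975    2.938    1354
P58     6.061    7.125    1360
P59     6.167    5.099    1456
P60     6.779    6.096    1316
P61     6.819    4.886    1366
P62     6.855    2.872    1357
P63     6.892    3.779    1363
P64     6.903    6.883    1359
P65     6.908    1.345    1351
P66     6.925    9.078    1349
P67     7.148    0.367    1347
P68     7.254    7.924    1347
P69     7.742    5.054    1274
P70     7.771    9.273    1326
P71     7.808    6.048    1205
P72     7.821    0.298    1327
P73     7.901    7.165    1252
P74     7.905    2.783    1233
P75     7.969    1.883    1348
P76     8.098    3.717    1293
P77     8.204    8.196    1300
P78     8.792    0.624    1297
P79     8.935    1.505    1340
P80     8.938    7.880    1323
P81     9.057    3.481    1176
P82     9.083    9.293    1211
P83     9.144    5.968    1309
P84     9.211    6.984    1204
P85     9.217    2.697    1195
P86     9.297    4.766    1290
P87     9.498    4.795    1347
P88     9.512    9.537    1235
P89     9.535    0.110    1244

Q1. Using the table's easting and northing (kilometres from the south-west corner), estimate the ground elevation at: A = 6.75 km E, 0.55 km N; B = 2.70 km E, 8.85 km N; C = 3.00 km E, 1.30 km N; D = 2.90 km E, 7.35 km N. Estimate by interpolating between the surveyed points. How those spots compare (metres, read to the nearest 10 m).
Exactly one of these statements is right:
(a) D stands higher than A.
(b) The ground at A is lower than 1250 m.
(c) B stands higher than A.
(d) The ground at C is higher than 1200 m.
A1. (d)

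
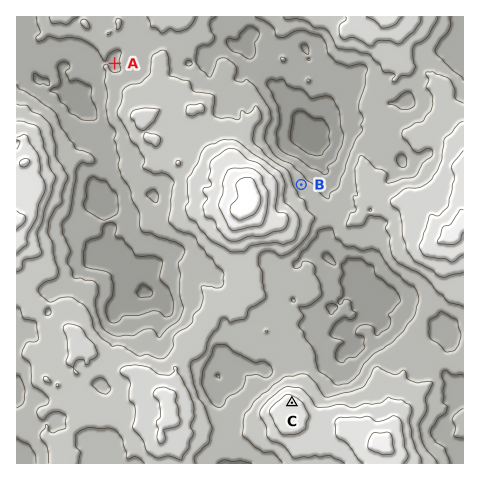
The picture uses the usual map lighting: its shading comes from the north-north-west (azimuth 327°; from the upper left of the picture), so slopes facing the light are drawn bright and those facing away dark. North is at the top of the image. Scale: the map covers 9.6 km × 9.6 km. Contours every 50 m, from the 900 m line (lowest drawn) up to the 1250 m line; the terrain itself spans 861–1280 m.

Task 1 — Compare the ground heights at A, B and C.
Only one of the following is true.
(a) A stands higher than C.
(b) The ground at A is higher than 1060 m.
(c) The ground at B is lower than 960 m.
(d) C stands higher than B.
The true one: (d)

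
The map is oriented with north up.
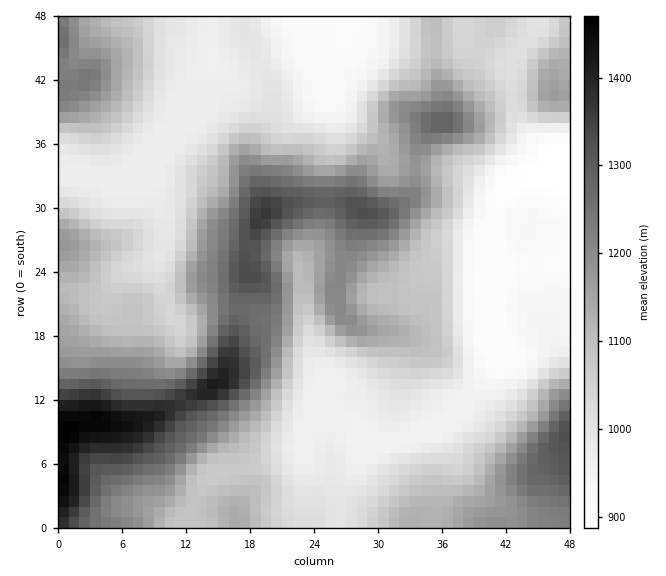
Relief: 890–1470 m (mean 1090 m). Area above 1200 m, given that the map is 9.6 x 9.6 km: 20.2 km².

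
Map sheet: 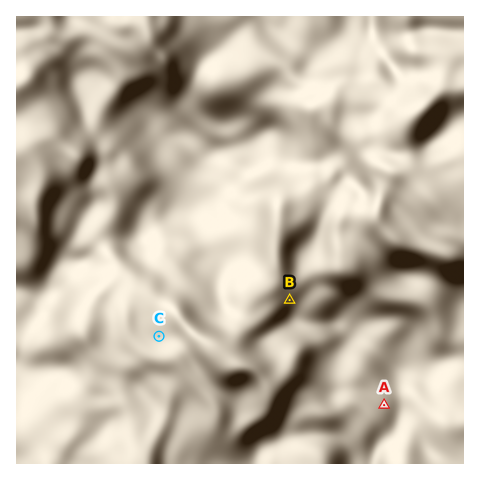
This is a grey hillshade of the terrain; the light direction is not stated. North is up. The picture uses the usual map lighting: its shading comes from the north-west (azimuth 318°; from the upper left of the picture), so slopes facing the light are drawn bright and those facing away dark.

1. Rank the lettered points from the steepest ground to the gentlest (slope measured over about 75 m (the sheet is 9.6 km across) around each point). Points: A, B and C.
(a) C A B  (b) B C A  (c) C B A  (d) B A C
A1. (d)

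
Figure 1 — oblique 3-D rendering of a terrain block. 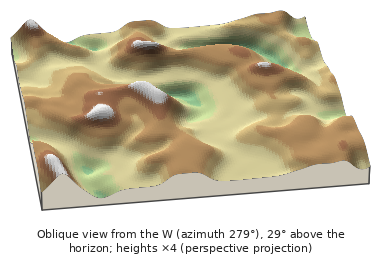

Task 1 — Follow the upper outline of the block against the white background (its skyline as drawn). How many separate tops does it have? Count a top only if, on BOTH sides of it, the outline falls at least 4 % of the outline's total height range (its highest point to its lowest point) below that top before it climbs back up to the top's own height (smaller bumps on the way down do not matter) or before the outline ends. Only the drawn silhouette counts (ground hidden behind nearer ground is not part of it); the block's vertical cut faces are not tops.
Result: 3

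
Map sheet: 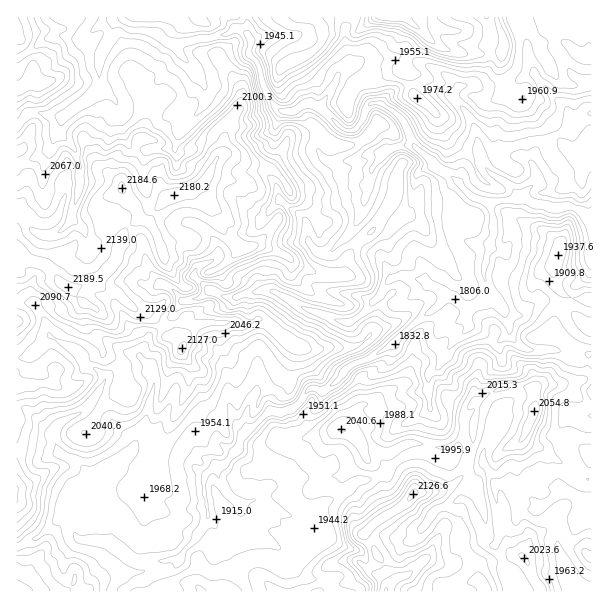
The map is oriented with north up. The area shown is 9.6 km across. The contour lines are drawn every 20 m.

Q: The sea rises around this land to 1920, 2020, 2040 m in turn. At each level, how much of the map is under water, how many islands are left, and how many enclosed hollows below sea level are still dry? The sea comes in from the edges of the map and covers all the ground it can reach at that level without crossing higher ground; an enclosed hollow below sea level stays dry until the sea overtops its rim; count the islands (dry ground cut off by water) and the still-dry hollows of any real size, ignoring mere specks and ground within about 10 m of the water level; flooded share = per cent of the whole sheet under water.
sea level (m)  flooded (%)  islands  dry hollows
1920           22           1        0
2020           70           2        0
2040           77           1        0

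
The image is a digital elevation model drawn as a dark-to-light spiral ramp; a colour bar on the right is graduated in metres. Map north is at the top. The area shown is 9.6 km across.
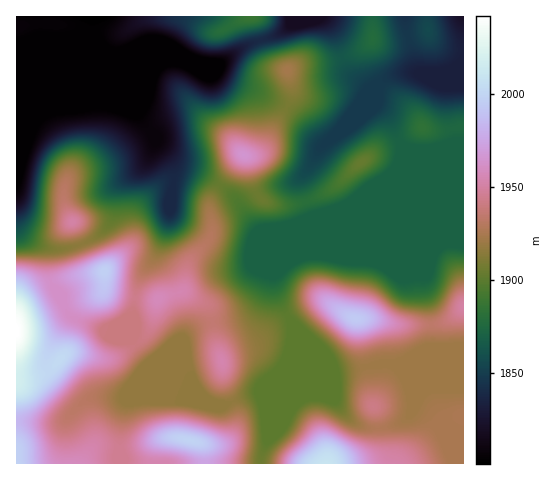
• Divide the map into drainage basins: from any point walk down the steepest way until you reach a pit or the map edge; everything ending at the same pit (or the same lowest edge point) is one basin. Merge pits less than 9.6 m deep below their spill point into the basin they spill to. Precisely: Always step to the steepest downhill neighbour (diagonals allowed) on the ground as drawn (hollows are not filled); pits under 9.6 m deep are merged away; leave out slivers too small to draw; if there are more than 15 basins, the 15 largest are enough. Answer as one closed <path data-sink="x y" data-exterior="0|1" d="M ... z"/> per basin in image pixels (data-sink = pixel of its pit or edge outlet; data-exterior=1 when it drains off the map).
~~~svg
<path data-sink="97 17" data-exterior="1" d="M251 16l-235 1 1 447 447-1 0-336-17 3-27-2-18 12-20 8-24 16-24 24-27 14-14 3-16 0-14-5-8-10-6-28-3-5 13-5 8-8 10-22 12-18 2-6 0-14-3-14-14-4-6-6-12-38z"/><path data-sink="463 17" data-exterior="1" d="M463 16l-89 0-1 23-12 11-21 9-33 4-17 5-2 6 3 10 0 14-2 6-12 18-13 25-7 7-11 3 3 5 3 18 7 16 8 7 10 2 16 0 14-3 27-14 24-24 24-16 20-8 18-12 27 2 16-3z"/><path data-sink="290 17" data-exterior="1" d="M372 16l-120 1 4 5 12 38 9 7 11 3 13-6 39-5 21-9 12-11z"/>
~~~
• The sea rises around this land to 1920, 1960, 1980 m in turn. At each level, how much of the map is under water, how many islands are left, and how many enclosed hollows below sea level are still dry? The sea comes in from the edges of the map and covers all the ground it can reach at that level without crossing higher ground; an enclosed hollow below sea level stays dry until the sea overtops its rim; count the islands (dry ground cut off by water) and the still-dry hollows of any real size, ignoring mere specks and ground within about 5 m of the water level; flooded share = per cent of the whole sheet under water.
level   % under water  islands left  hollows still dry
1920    63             2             0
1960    90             2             0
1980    94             3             0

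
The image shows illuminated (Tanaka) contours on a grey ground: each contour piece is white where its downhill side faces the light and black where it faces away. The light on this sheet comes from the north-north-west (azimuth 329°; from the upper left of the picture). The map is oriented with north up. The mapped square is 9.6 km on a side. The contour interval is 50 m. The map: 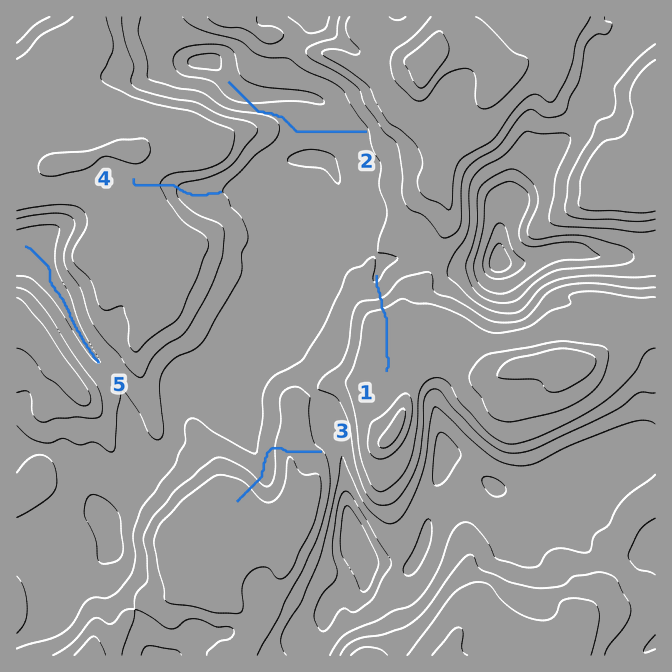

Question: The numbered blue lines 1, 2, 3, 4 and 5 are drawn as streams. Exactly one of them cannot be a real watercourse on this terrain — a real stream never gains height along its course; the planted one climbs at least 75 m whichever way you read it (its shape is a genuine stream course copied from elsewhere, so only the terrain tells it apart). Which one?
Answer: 3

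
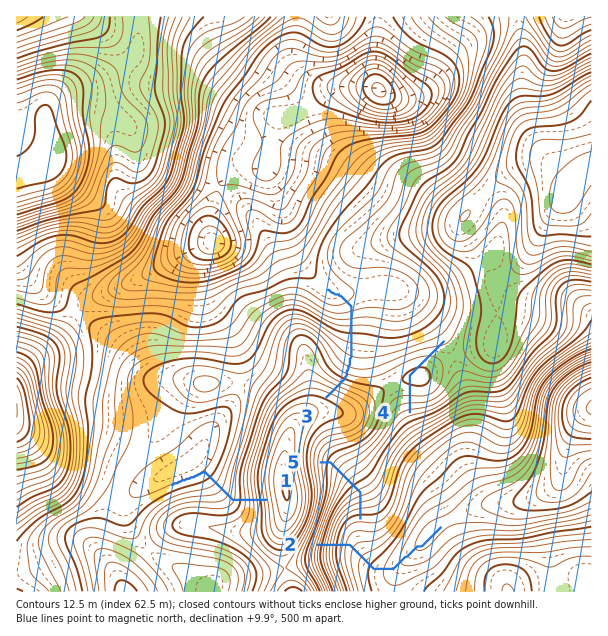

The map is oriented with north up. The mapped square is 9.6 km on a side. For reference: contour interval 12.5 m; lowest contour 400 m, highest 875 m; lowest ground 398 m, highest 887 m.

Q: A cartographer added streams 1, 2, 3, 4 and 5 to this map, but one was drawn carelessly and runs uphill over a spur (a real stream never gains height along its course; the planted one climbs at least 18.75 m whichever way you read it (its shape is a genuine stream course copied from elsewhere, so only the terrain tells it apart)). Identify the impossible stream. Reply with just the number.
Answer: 4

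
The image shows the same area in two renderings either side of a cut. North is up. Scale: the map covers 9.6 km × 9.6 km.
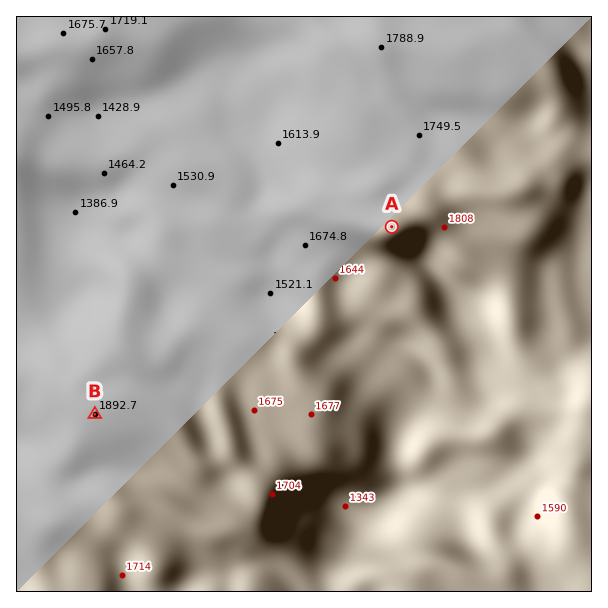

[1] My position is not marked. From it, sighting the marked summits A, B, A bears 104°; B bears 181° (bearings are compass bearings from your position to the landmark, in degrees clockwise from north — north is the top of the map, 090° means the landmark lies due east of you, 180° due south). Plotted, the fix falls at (99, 154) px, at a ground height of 1480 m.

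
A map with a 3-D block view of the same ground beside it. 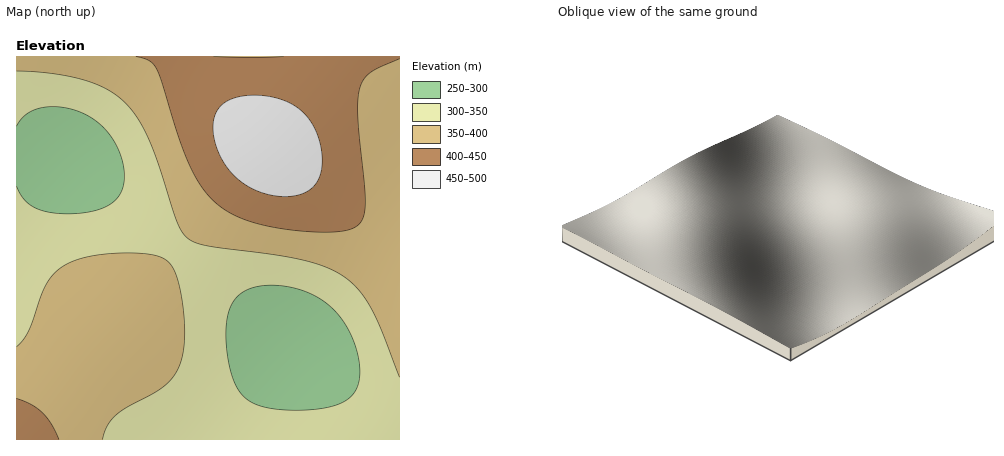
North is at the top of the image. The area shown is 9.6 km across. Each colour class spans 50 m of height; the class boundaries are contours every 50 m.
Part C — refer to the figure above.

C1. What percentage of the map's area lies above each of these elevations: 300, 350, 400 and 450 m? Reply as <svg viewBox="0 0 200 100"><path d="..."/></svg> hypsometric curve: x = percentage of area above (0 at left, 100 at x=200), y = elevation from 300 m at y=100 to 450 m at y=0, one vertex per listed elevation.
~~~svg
<svg viewBox="0 0 200 100"><path d="M168 100l-60-33-65-34-31-33"/></svg>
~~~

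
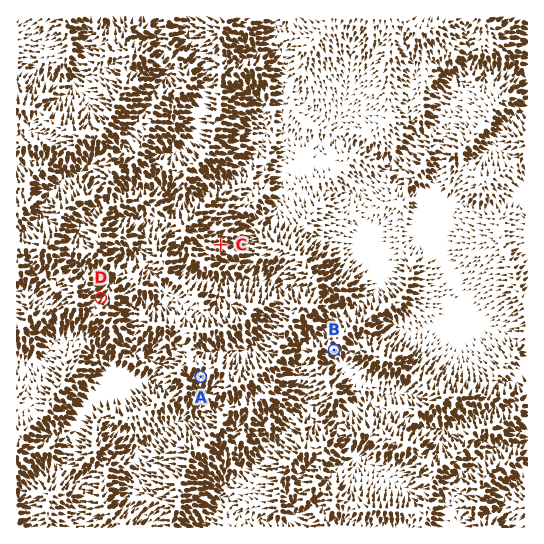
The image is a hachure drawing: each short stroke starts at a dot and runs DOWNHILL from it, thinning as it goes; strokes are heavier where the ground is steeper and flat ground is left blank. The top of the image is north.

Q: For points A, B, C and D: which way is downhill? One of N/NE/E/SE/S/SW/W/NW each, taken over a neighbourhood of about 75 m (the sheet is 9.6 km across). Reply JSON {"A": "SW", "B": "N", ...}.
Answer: {"A": "S", "B": "SE", "C": "E", "D": "NE"}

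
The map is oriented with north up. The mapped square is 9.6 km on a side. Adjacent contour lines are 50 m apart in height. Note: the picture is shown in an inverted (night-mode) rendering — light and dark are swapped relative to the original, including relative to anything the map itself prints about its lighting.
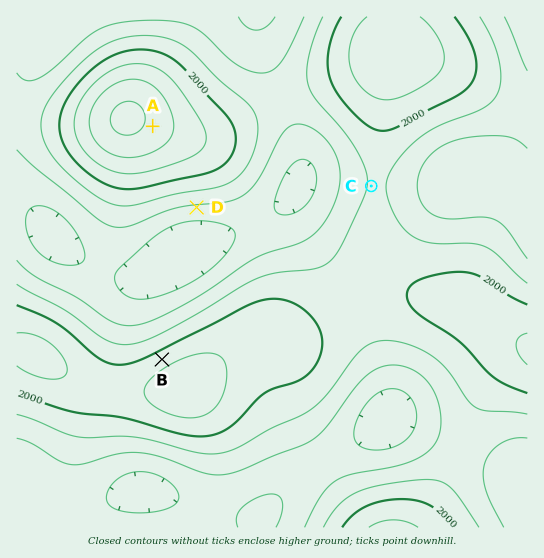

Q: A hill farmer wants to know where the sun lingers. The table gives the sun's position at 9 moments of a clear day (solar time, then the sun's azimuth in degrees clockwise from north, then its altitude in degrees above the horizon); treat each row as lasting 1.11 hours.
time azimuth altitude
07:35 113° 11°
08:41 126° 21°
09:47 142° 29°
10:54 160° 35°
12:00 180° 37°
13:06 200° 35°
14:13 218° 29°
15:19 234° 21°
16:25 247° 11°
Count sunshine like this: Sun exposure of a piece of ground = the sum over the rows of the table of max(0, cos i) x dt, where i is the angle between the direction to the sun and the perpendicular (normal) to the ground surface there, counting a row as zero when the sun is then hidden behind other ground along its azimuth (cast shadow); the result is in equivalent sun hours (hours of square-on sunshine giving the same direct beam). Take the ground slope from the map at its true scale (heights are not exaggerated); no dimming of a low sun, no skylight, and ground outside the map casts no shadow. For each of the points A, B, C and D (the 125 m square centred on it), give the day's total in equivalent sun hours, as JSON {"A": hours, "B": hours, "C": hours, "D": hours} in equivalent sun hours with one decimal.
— {"A": 4.4, "B": 3.4, "C": 4.2, "D": 5.3}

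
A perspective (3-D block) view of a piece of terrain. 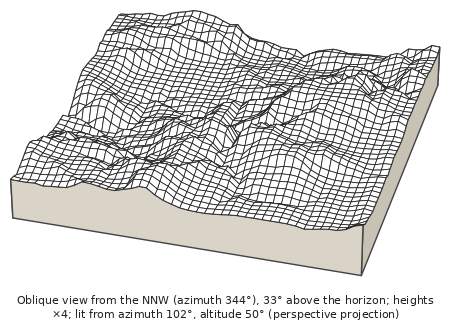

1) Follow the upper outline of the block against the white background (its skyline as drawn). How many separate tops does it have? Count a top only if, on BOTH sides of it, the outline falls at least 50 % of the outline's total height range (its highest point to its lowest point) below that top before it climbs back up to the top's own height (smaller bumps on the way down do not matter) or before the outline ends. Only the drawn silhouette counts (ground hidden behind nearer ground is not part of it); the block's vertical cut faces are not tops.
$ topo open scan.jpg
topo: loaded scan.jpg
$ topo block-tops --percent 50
0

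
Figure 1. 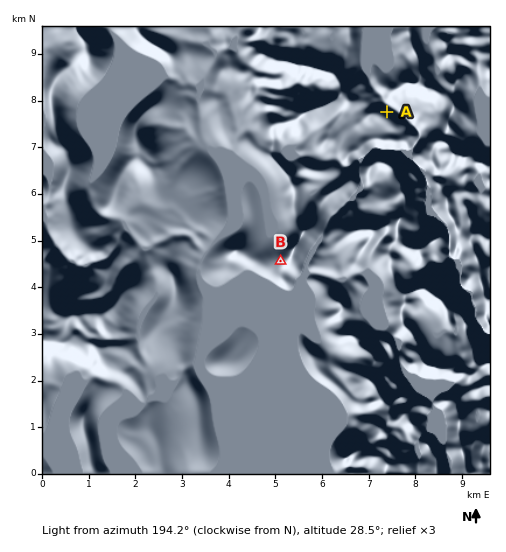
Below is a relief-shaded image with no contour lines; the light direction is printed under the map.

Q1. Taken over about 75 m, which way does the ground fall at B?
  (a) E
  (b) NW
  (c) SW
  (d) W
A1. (d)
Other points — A NE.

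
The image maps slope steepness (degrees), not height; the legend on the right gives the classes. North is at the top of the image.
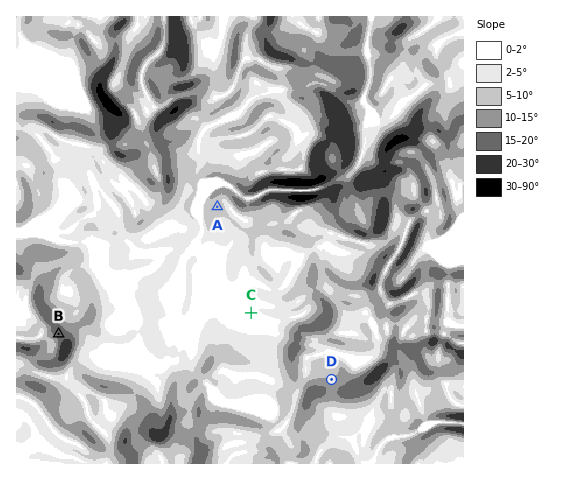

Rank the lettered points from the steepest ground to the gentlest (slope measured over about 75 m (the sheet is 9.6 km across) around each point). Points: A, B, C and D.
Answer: B D A C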